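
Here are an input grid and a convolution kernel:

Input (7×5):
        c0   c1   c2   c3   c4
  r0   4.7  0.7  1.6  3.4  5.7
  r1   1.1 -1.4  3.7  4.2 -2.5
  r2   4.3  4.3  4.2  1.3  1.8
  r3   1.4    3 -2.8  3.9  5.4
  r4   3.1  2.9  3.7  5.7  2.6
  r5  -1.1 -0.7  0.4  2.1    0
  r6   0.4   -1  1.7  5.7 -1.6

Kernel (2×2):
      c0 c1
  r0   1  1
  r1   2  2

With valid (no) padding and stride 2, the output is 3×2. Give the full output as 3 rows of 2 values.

4.8 20.8
17.4 7.7
2.4 14.4

Output[0,0]: The receptive field on the input at this output position is [4.7 0.7 / 1.1 -1.4]. Elementwise product with the kernel and sum: 4.7·1 + 0.7·1 + 1.1·2 + -1.4·2.
Output[0,1]: The receptive field on the input at this output position is [1.6 3.4 / 3.7 4.2]. Elementwise product with the kernel and sum: 1.6·1 + 3.4·1 + 3.7·2 + 4.2·2.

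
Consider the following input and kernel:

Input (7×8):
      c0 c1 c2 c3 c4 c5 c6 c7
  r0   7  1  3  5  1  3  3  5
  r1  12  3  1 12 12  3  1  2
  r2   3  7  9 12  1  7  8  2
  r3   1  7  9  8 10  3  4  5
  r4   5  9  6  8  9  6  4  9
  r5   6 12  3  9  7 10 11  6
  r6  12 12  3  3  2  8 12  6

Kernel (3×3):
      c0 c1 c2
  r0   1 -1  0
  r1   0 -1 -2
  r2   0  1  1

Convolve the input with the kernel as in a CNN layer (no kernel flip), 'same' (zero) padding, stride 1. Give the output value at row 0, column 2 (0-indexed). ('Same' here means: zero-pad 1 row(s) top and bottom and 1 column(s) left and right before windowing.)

The receptive field on the zero-padded input at this output position is [0 0 0 / 1 3 5 / 3 1 12]. Elementwise product with the kernel and sum: 0·1 + 0·-1 + 3·-1 + 5·-2 + 1·1 + 12·1.

0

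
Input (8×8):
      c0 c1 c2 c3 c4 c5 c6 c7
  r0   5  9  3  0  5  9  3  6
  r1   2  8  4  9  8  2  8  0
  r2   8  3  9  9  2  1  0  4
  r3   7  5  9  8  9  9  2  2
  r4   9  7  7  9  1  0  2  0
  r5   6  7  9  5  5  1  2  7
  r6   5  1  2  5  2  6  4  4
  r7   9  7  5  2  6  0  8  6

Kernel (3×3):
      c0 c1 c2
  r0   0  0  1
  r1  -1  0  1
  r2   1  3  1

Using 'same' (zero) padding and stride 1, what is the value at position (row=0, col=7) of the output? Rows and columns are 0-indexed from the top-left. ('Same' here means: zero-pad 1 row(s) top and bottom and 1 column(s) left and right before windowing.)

The receptive field on the zero-padded input at this output position is [0 0 0 / 3 6 0 / 8 0 0]. Elementwise product with the kernel and sum: 0·1 + 3·-1 + 0·1 + 8·1 + 0·3 + 0·1.

5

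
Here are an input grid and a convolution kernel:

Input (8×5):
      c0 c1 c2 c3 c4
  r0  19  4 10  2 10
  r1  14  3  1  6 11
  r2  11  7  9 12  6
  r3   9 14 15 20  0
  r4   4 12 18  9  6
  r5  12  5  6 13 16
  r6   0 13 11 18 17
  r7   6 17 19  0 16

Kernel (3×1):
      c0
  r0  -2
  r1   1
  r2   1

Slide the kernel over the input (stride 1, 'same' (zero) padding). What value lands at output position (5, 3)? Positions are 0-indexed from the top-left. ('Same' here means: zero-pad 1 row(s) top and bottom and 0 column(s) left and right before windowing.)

The receptive field on the zero-padded input at this output position is [9 / 13 / 18]. Elementwise product with the kernel and sum: 9·-2 + 13·1 + 18·1.

13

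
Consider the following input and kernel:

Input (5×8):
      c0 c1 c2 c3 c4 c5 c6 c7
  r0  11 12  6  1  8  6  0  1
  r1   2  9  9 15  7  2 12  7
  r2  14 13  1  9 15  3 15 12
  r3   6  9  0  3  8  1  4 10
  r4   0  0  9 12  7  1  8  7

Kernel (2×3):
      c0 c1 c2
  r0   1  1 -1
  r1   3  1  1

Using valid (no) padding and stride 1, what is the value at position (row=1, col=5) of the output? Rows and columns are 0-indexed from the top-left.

43

The receptive field on the input at this output position is [2 12 7 / 3 15 12]. Elementwise product with the kernel and sum: 2·1 + 12·1 + 7·-1 + 3·3 + 15·1 + 12·1.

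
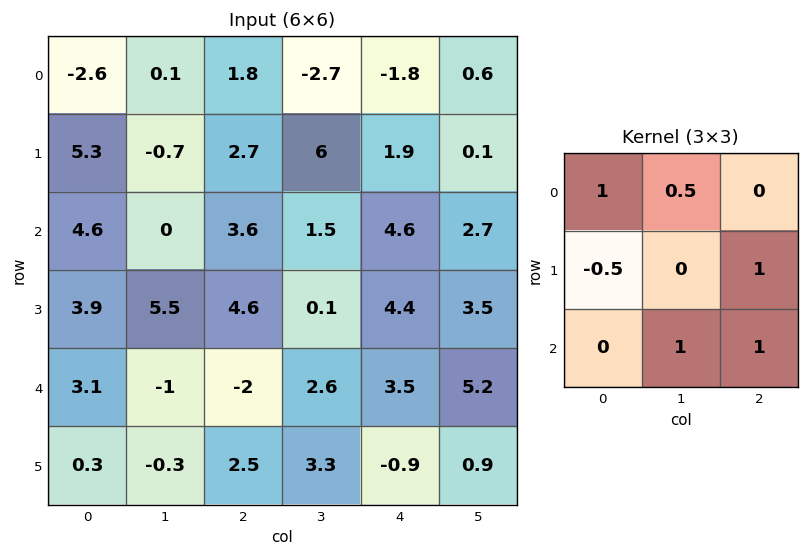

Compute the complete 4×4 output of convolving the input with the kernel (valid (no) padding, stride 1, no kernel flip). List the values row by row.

1.1 12.45 7.1 0.8
16.35 6.85 13 16.8
4.25 -0.25 12.55 15.95
5.3 16.7 11.55 6.2

Output[0,0]: The receptive field on the input at this output position is [-2.6 0.1 1.8 / 5.3 -0.7 2.7 / 4.6 0 3.6]. Elementwise product with the kernel and sum: -2.6·1 + 0.1·0.5 + 5.3·-0.5 + 2.7·1 + 0·1 + 3.6·1.
Output[0,1]: The receptive field on the input at this output position is [0.1 1.8 -2.7 / -0.7 2.7 6 / 0 3.6 1.5]. Elementwise product with the kernel and sum: 0.1·1 + 1.8·0.5 + -0.7·-0.5 + 6·1 + 3.6·1 + 1.5·1.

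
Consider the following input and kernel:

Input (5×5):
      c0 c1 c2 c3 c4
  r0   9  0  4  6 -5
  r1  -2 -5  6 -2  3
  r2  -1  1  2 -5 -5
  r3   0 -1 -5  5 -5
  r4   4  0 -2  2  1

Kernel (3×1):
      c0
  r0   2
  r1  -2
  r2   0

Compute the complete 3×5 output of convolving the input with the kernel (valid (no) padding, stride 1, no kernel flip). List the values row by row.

Output[0,0]: The receptive field on the input at this output position is [9 / -2 / -1]. Elementwise product with the kernel and sum: 9·2 + -2·-2.
Output[0,1]: The receptive field on the input at this output position is [0 / -5 / 1]. Elementwise product with the kernel and sum: 0·2 + -5·-2.

22 10 -4 16 -16
-2 -12 8 6 16
-2 4 14 -20 0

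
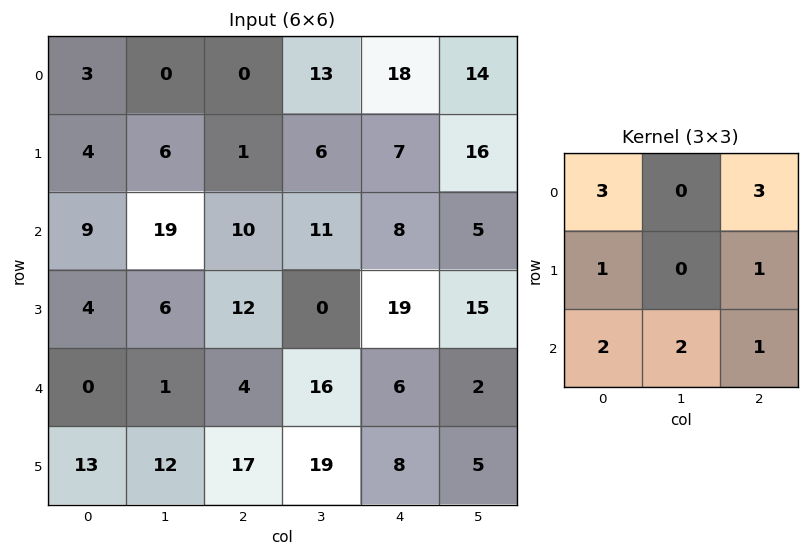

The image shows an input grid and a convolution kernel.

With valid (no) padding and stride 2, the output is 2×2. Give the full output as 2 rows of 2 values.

Output[0,0]: The receptive field on the input at this output position is [3 0 0 / 4 6 1 / 9 19 10]. Elementwise product with the kernel and sum: 3·3 + 0·3 + 4·1 + 1·1 + 9·2 + 19·2 + 10·1.
Output[0,1]: The receptive field on the input at this output position is [0 13 18 / 1 6 7 / 10 11 8]. Elementwise product with the kernel and sum: 0·3 + 18·3 + 1·1 + 7·1 + 10·2 + 11·2 + 8·1.

80 112
79 131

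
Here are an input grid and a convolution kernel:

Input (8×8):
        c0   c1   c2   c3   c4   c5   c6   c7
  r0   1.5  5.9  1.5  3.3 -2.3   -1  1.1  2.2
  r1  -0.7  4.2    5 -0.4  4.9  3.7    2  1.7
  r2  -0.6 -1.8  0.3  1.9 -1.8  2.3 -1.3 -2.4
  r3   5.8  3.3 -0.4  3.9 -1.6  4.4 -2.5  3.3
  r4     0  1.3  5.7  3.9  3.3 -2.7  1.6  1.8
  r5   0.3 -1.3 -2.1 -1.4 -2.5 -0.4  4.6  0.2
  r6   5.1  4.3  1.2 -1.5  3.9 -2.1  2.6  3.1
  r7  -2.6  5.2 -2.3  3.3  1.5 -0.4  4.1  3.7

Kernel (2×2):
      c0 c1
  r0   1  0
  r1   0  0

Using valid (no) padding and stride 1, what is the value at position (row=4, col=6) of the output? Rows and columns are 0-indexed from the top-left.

1.6

The receptive field on the input at this output position is [1.6 1.8 / 4.6 0.2]. Elementwise product with the kernel and sum: 1.6·1.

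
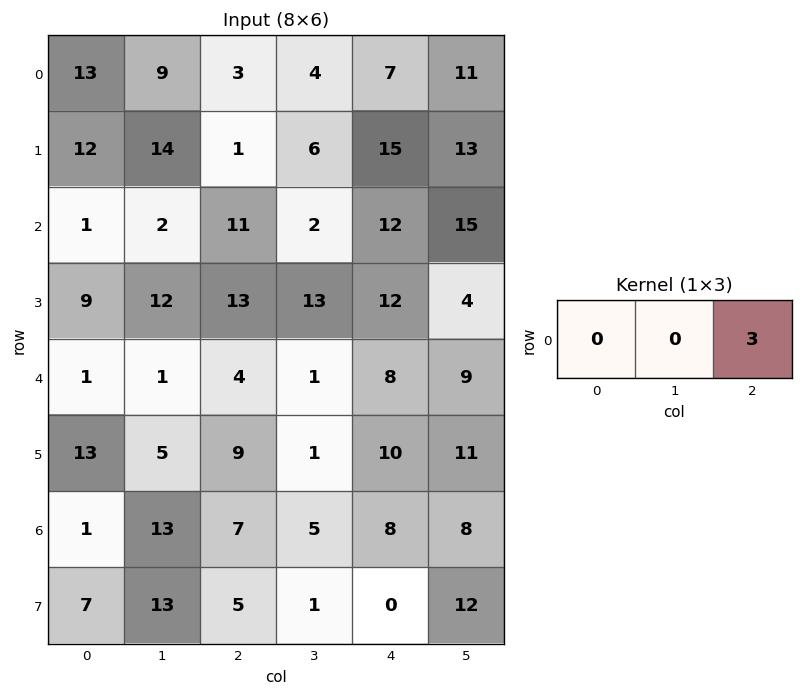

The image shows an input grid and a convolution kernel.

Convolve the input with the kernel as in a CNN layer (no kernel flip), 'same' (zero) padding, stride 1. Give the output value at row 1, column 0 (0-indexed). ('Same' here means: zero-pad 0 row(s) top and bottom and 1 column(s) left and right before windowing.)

The receptive field on the zero-padded input at this output position is [0 12 14]. Elementwise product with the kernel and sum: 14·3.

42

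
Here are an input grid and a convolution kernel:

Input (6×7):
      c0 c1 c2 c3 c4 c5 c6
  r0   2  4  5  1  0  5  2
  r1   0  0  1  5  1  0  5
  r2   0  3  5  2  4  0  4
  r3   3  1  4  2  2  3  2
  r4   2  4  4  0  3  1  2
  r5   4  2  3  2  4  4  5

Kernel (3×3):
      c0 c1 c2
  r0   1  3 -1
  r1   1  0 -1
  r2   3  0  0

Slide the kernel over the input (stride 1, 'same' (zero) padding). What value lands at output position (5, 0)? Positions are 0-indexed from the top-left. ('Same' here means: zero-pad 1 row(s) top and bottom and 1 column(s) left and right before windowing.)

The receptive field on the zero-padded input at this output position is [0 2 4 / 0 4 2 / 0 0 0]. Elementwise product with the kernel and sum: 0·1 + 2·3 + 4·-1 + 0·1 + 2·-1 + 0·3.

0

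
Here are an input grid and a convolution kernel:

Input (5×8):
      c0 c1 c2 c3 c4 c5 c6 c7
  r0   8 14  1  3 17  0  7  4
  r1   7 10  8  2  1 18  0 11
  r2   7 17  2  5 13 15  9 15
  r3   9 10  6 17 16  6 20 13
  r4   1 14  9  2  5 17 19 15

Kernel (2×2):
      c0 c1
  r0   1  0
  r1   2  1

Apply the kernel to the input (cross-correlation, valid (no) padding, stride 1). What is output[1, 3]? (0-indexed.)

The receptive field on the input at this output position is [2 1 / 5 13]. Elementwise product with the kernel and sum: 2·1 + 5·2 + 13·1.

25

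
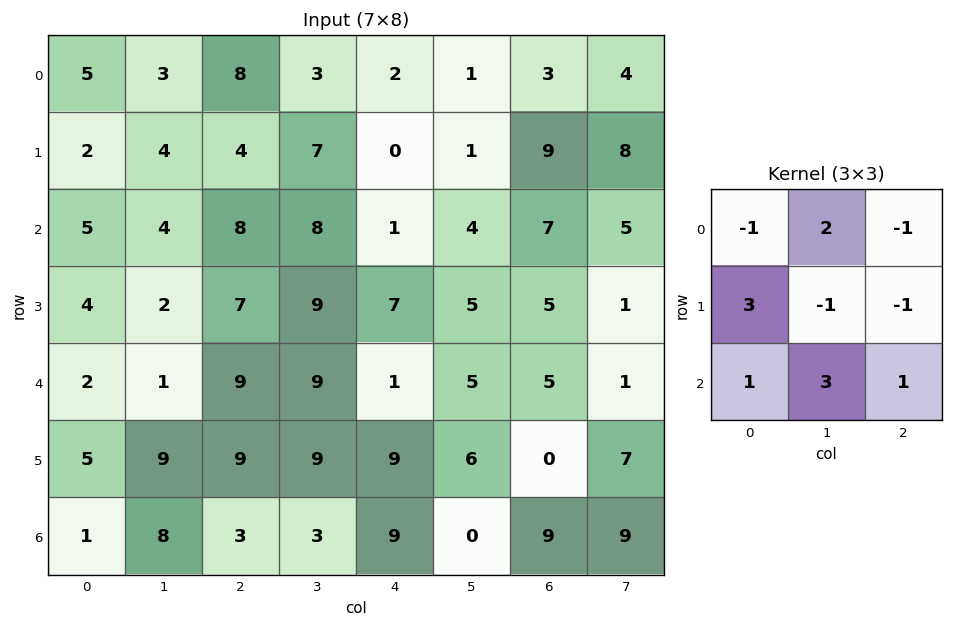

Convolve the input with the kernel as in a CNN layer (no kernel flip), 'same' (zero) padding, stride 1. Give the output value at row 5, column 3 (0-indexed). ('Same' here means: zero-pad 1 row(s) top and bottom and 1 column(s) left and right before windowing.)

The receptive field on the zero-padded input at this output position is [9 9 1 / 9 9 9 / 3 3 9]. Elementwise product with the kernel and sum: 9·-1 + 9·2 + 1·-1 + 9·3 + 9·-1 + 9·-1 + 3·1 + 3·3 + 9·1.

38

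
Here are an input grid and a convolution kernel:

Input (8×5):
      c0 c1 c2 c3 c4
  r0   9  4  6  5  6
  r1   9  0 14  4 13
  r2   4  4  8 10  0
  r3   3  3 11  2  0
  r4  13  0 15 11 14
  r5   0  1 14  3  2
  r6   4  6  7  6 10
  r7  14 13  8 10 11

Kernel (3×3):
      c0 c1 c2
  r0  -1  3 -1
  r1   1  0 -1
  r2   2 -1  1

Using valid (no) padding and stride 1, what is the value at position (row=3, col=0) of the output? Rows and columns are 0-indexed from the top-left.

6

The receptive field on the input at this output position is [3 3 11 / 13 0 15 / 0 1 14]. Elementwise product with the kernel and sum: 3·-1 + 3·3 + 11·-1 + 13·1 + 15·-1 + 0·2 + 1·-1 + 14·1.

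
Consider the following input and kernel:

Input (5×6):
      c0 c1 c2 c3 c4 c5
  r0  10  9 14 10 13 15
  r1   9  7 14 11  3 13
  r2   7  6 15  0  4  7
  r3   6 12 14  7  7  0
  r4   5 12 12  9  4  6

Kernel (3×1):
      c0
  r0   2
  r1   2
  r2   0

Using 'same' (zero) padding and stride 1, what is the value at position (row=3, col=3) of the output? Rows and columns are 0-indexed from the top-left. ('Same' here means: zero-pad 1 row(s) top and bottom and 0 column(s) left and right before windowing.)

The receptive field on the zero-padded input at this output position is [0 / 7 / 9]. Elementwise product with the kernel and sum: 0·2 + 7·2.

14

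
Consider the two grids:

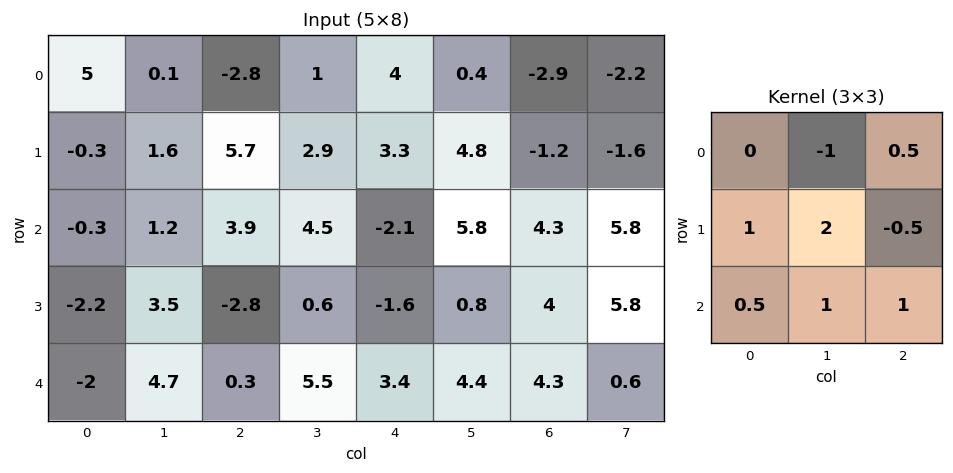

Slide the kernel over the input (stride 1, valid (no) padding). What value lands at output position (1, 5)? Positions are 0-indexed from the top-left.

22.1

The receptive field on the input at this output position is [4.8 -1.2 -1.6 / 5.8 4.3 5.8 / 0.8 4 5.8]. Elementwise product with the kernel and sum: -1.2·-1 + -1.6·0.5 + 5.8·1 + 4.3·2 + 5.8·-0.5 + 0.8·0.5 + 4·1 + 5.8·1.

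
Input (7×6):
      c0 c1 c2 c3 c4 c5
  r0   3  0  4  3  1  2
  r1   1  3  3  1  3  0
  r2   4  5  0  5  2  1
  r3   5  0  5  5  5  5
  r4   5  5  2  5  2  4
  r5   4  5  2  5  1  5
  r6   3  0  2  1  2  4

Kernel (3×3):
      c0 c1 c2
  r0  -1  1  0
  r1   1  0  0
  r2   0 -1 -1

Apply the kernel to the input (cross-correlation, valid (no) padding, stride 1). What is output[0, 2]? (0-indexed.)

The receptive field on the input at this output position is [4 3 1 / 3 1 3 / 0 5 2]. Elementwise product with the kernel and sum: 4·-1 + 3·1 + 3·1 + 5·-1 + 2·-1.

-5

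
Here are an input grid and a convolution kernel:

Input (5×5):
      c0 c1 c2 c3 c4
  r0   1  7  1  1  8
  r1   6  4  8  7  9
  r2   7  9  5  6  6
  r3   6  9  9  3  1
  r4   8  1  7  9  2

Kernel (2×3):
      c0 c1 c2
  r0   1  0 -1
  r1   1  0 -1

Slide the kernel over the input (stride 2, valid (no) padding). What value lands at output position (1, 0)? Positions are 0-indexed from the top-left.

-1

The receptive field on the input at this output position is [7 9 5 / 6 9 9]. Elementwise product with the kernel and sum: 7·1 + 5·-1 + 6·1 + 9·-1.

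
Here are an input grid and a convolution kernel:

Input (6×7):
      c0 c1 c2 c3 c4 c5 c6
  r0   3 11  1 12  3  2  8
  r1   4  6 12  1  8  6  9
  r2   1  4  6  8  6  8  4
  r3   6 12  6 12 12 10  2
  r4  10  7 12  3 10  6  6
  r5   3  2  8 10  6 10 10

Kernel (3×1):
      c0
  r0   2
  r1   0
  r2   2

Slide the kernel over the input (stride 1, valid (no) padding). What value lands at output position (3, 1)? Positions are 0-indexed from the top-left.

28

The receptive field on the input at this output position is [12 / 7 / 2]. Elementwise product with the kernel and sum: 12·2 + 2·2.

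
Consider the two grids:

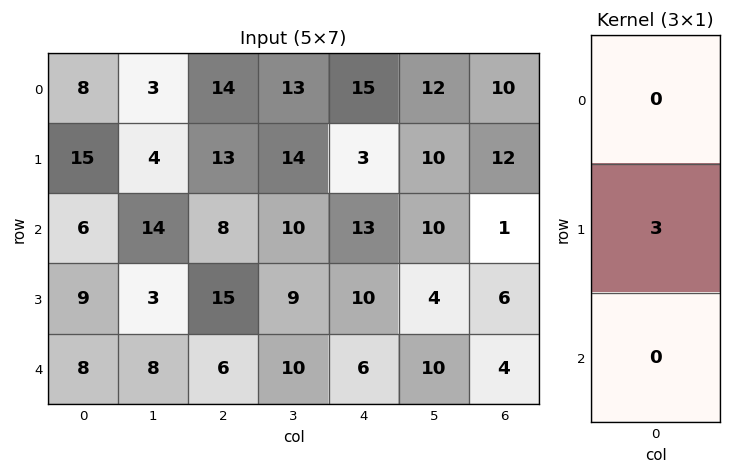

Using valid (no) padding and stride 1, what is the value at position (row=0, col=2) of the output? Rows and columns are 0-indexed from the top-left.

The receptive field on the input at this output position is [14 / 13 / 8]. Elementwise product with the kernel and sum: 13·3.

39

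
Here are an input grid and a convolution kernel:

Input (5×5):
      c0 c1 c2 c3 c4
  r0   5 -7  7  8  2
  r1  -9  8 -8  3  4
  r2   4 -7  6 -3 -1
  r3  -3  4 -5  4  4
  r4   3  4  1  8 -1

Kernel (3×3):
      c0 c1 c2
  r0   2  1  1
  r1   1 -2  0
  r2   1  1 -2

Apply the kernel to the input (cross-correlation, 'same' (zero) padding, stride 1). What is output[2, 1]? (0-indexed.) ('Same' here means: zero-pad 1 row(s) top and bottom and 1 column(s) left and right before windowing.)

11

The receptive field on the zero-padded input at this output position is [-9 8 -8 / 4 -7 6 / -3 4 -5]. Elementwise product with the kernel and sum: -9·2 + 8·1 + -8·1 + 4·1 + -7·-2 + -3·1 + 4·1 + -5·-2.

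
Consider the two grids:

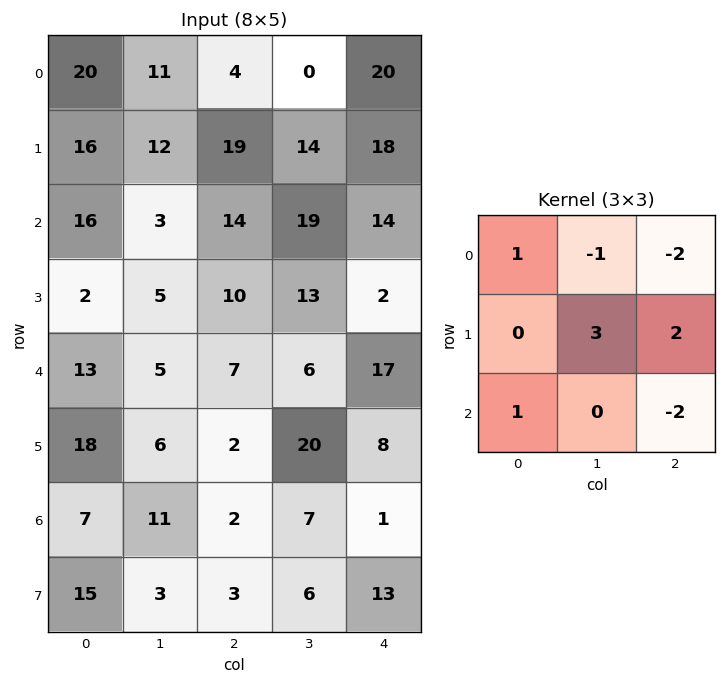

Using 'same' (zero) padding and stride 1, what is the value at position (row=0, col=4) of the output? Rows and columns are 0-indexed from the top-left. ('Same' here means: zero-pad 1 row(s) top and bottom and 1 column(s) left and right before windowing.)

74

The receptive field on the zero-padded input at this output position is [0 0 0 / 0 20 0 / 14 18 0]. Elementwise product with the kernel and sum: 0·1 + 0·-1 + 0·-2 + 20·3 + 0·2 + 14·1 + 0·-2.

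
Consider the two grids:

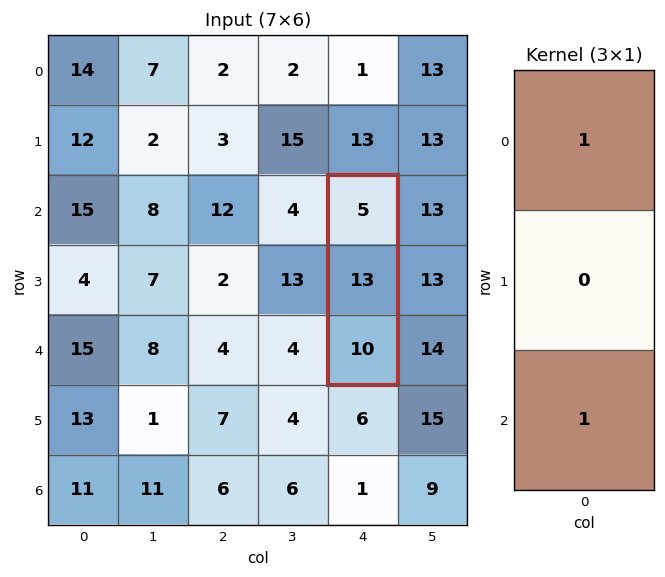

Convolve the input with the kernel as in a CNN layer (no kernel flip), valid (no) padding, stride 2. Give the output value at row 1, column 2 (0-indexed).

15

The receptive field on the input at this output position is [5 / 13 / 10]. Elementwise product with the kernel and sum: 5·1 + 10·1.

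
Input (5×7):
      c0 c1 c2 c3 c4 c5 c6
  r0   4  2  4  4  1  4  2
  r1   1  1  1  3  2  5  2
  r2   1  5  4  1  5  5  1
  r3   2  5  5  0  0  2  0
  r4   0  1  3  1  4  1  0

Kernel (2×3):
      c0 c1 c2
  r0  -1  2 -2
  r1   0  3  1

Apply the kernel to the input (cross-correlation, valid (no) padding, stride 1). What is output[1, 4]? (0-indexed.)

20

The receptive field on the input at this output position is [2 5 2 / 5 5 1]. Elementwise product with the kernel and sum: 2·-1 + 5·2 + 2·-2 + 5·3 + 1·1.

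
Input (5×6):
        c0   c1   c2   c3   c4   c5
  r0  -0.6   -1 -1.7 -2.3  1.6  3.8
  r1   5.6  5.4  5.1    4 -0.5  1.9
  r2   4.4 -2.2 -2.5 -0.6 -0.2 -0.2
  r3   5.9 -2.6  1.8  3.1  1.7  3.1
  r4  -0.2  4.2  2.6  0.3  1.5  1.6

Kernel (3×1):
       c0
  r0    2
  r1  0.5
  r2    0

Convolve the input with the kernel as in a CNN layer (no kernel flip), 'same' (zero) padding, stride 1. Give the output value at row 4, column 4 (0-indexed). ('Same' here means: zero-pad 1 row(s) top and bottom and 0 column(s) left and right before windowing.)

The receptive field on the zero-padded input at this output position is [1.7 / 1.5 / 0]. Elementwise product with the kernel and sum: 1.7·2 + 1.5·0.5.

4.15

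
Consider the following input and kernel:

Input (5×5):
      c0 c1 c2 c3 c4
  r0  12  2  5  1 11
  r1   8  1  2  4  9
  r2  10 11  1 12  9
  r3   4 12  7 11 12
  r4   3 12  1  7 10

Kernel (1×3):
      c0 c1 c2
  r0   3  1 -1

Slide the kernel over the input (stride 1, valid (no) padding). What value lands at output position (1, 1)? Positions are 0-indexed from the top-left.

The receptive field on the input at this output position is [1 2 4]. Elementwise product with the kernel and sum: 1·3 + 2·1 + 4·-1.

1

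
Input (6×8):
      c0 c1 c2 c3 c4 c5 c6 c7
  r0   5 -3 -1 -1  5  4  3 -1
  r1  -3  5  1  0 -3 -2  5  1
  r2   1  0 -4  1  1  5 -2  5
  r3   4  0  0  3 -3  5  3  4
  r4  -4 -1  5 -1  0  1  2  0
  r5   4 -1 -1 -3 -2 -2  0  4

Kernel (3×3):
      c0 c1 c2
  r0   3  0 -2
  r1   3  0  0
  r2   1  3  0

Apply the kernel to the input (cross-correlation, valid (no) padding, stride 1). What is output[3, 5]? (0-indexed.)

The receptive field on the input at this output position is [5 3 4 / 1 2 0 / -2 0 4]. Elementwise product with the kernel and sum: 5·3 + 4·-2 + 1·3 + -2·1 + 0·3.

8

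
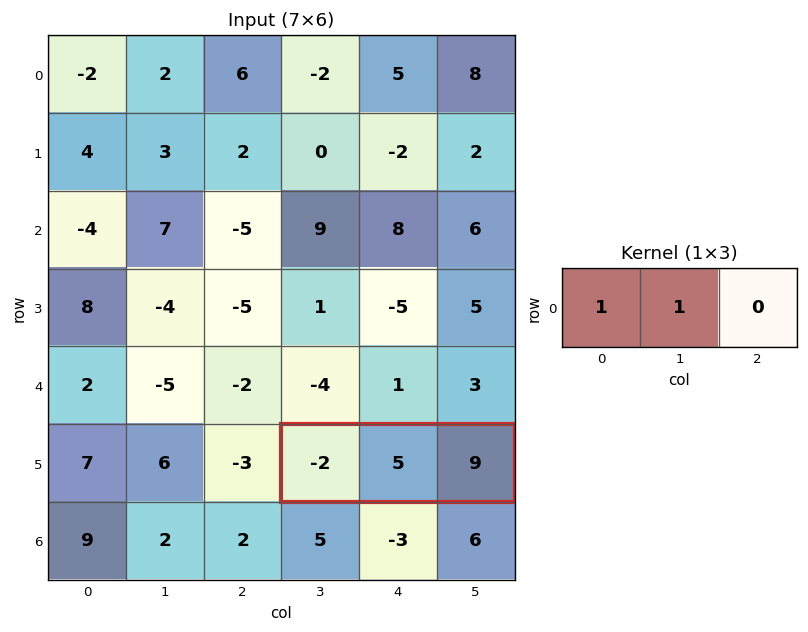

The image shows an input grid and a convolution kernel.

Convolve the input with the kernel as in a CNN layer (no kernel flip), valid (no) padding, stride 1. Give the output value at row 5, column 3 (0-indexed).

3

The receptive field on the input at this output position is [-2 5 9]. Elementwise product with the kernel and sum: -2·1 + 5·1.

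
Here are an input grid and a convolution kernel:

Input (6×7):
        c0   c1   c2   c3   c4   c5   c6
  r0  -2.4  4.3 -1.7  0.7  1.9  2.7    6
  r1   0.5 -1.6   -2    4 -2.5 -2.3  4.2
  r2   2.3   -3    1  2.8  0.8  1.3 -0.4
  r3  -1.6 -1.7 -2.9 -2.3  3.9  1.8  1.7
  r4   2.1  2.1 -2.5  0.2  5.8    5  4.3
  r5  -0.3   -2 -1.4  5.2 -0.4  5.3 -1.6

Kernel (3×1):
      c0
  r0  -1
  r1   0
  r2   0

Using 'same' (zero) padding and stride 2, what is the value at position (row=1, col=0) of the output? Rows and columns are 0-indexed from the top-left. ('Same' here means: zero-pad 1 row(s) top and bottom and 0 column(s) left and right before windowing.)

The receptive field on the zero-padded input at this output position is [0.5 / 2.3 / -1.6]. Elementwise product with the kernel and sum: 0.5·-1.

-0.5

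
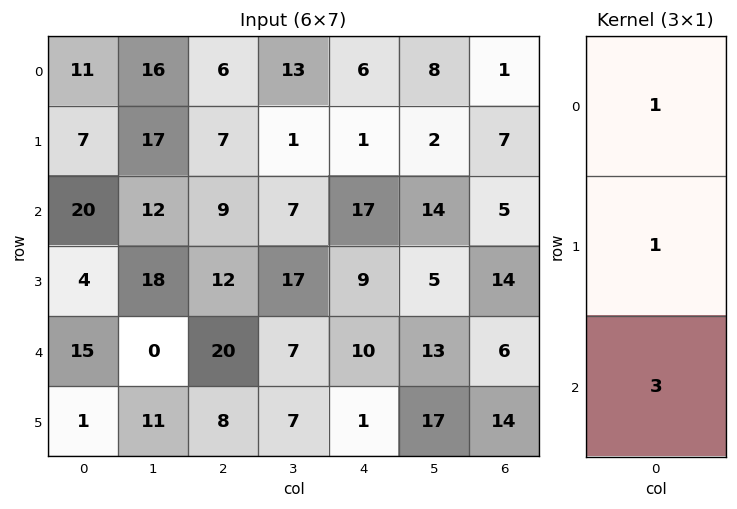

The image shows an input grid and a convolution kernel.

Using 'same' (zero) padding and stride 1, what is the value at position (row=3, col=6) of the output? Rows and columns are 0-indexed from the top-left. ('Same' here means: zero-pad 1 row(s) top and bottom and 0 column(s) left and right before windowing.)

37

The receptive field on the zero-padded input at this output position is [5 / 14 / 6]. Elementwise product with the kernel and sum: 5·1 + 14·1 + 6·3.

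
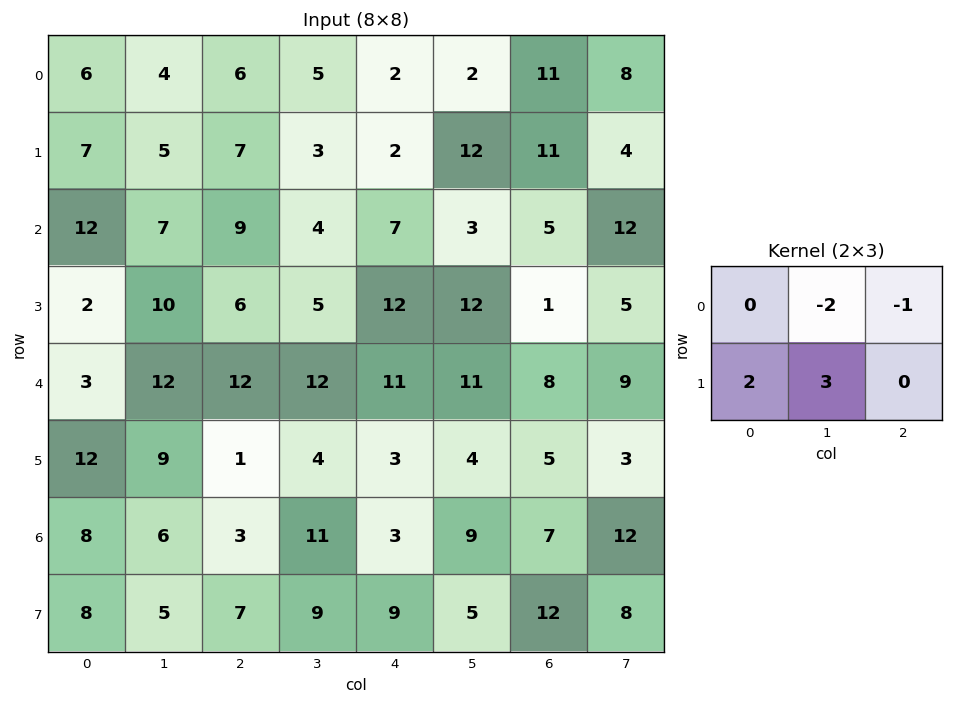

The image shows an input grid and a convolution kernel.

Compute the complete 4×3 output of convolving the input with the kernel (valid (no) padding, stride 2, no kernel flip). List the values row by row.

Output[0,0]: The receptive field on the input at this output position is [6 4 6 / 7 5 7]. Elementwise product with the kernel and sum: 4·-2 + 6·-1 + 7·2 + 5·3.

15 11 25
11 12 49
15 -21 -12
16 16 8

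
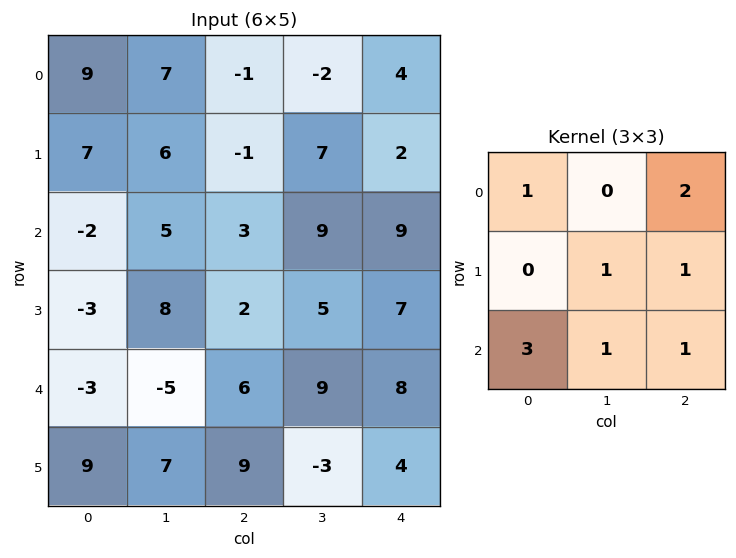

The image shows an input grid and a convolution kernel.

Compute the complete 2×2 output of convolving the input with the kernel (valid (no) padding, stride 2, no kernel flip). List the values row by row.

14 43
6 68

Output[0,0]: The receptive field on the input at this output position is [9 7 -1 / 7 6 -1 / -2 5 3]. Elementwise product with the kernel and sum: 9·1 + -1·2 + 6·1 + -1·1 + -2·3 + 5·1 + 3·1.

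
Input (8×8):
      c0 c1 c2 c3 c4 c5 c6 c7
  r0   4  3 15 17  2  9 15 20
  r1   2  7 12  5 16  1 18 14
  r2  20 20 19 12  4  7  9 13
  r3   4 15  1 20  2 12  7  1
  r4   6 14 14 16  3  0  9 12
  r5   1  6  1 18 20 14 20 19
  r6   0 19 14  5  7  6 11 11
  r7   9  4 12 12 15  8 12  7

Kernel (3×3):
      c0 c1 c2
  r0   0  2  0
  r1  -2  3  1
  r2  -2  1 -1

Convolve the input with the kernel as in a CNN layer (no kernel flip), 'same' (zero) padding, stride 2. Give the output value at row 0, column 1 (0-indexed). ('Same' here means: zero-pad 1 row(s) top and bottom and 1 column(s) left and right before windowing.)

The receptive field on the zero-padded input at this output position is [0 0 0 / 3 15 17 / 7 12 5]. Elementwise product with the kernel and sum: 0·2 + 3·-2 + 15·3 + 17·1 + 7·-2 + 12·1 + 5·-1.

49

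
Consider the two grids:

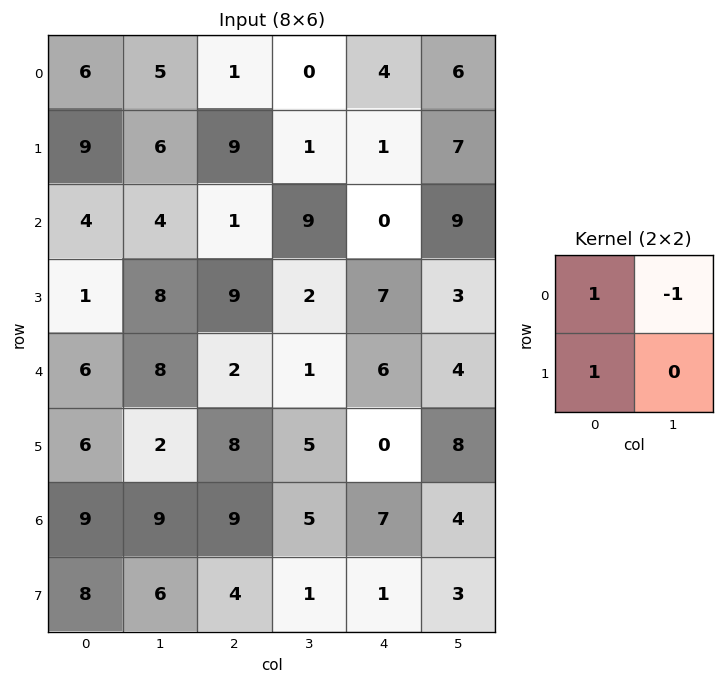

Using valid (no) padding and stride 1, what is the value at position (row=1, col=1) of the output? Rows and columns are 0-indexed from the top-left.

The receptive field on the input at this output position is [6 9 / 4 1]. Elementwise product with the kernel and sum: 6·1 + 9·-1 + 4·1.

1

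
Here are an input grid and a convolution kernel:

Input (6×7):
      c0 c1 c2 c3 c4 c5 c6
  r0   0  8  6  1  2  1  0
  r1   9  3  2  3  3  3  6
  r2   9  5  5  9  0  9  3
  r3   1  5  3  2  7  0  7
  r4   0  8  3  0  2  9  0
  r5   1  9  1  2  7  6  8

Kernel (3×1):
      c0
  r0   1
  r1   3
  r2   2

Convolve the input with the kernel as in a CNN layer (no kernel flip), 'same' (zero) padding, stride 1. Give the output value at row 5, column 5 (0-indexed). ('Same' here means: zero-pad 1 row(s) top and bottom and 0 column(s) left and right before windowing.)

27

The receptive field on the zero-padded input at this output position is [9 / 6 / 0]. Elementwise product with the kernel and sum: 9·1 + 6·3 + 0·2.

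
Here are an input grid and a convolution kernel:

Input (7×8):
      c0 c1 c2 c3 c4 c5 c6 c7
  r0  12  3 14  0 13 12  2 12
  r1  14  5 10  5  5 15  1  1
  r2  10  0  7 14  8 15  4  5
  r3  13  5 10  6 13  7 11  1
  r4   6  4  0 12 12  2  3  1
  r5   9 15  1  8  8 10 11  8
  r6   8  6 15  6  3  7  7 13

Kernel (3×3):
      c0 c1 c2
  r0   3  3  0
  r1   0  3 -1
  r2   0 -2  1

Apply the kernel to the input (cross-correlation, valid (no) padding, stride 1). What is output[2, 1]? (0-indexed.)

The receptive field on the input at this output position is [0 7 14 / 5 10 6 / 4 0 12]. Elementwise product with the kernel and sum: 0·3 + 7·3 + 10·3 + 6·-1 + 0·-2 + 12·1.

57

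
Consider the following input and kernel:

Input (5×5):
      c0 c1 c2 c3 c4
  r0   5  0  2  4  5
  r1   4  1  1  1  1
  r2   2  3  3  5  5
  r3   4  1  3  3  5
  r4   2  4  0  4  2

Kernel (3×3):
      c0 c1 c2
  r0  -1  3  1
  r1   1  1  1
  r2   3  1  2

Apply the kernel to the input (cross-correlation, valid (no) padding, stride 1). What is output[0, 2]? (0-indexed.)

42

The receptive field on the input at this output position is [2 4 5 / 1 1 1 / 3 5 5]. Elementwise product with the kernel and sum: 2·-1 + 4·3 + 5·1 + 1·1 + 1·1 + 1·1 + 3·3 + 5·1 + 5·2.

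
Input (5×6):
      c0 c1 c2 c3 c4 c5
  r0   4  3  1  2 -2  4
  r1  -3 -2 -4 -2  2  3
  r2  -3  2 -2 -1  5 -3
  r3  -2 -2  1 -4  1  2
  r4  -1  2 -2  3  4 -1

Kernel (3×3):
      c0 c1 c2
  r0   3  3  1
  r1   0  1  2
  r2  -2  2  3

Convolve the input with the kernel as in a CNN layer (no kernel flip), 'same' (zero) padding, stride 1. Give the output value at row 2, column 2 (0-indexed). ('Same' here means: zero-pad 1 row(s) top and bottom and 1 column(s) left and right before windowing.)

The receptive field on the zero-padded input at this output position is [-2 -4 -2 / 2 -2 -1 / -2 1 -4]. Elementwise product with the kernel and sum: -2·3 + -4·3 + -2·1 + -2·1 + -1·2 + -2·-2 + 1·2 + -4·3.

-30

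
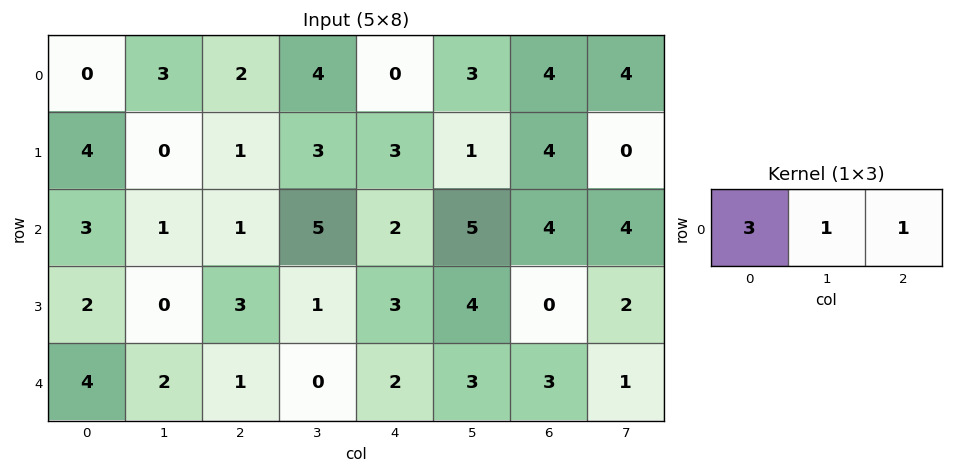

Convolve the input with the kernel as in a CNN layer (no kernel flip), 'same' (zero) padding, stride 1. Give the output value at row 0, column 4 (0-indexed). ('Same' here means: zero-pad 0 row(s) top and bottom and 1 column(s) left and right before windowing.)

The receptive field on the zero-padded input at this output position is [4 0 3]. Elementwise product with the kernel and sum: 4·3 + 0·1 + 3·1.

15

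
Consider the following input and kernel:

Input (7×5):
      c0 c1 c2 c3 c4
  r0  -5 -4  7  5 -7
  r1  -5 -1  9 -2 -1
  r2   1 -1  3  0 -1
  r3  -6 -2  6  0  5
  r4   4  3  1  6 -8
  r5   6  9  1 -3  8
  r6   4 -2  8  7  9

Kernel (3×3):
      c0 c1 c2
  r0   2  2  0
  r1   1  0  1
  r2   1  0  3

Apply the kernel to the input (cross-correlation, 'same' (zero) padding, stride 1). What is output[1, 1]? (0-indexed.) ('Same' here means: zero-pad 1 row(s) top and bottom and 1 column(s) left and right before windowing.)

The receptive field on the zero-padded input at this output position is [-5 -4 7 / -5 -1 9 / 1 -1 3]. Elementwise product with the kernel and sum: -5·2 + -4·2 + -5·1 + 9·1 + 1·1 + 3·3.

-4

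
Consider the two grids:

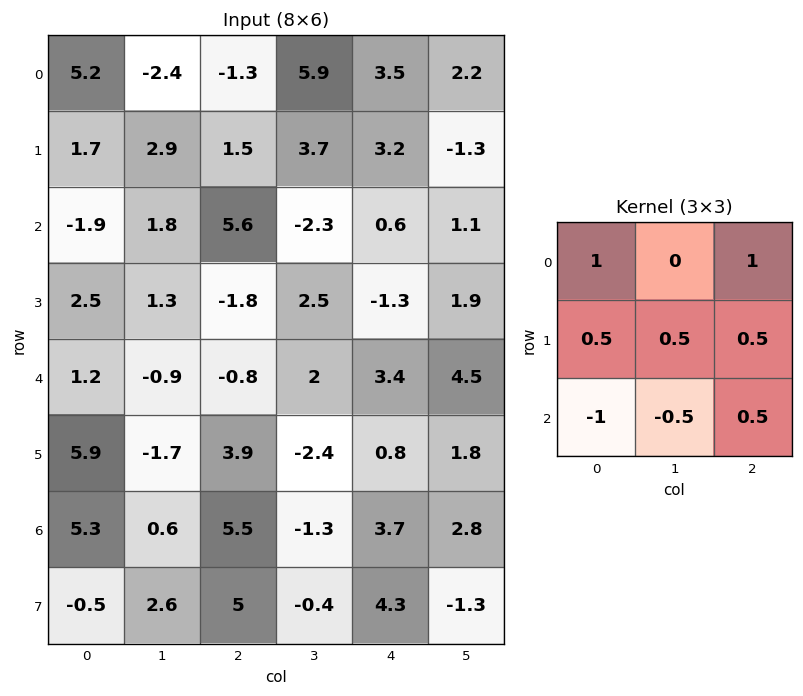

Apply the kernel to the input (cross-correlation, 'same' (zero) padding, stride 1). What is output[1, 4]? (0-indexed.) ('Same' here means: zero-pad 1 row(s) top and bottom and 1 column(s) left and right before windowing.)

The receptive field on the zero-padded input at this output position is [5.9 3.5 2.2 / 3.7 3.2 -1.3 / -2.3 0.6 1.1]. Elementwise product with the kernel and sum: 5.9·1 + 2.2·1 + 3.7·0.5 + 3.2·0.5 + -1.3·0.5 + -2.3·-1 + 0.6·-0.5 + 1.1·0.5.

13.45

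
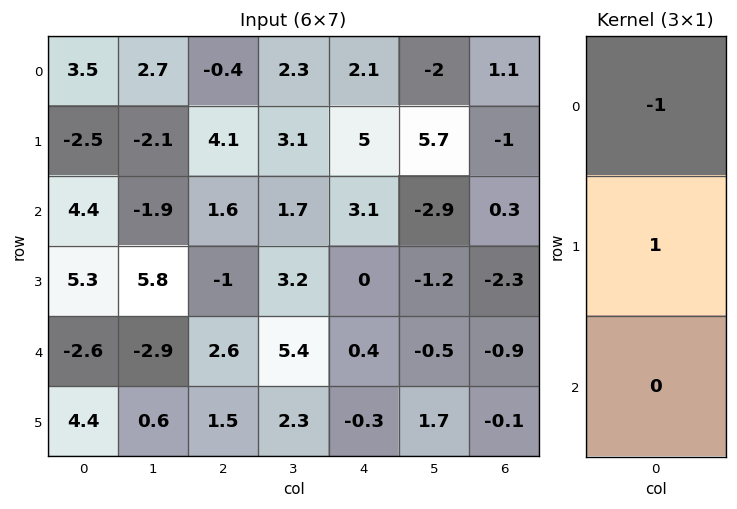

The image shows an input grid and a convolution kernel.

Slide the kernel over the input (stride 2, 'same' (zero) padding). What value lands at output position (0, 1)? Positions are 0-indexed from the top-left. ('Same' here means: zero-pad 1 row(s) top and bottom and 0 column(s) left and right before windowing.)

-0.4

The receptive field on the zero-padded input at this output position is [0 / -0.4 / 4.1]. Elementwise product with the kernel and sum: 0·-1 + -0.4·1.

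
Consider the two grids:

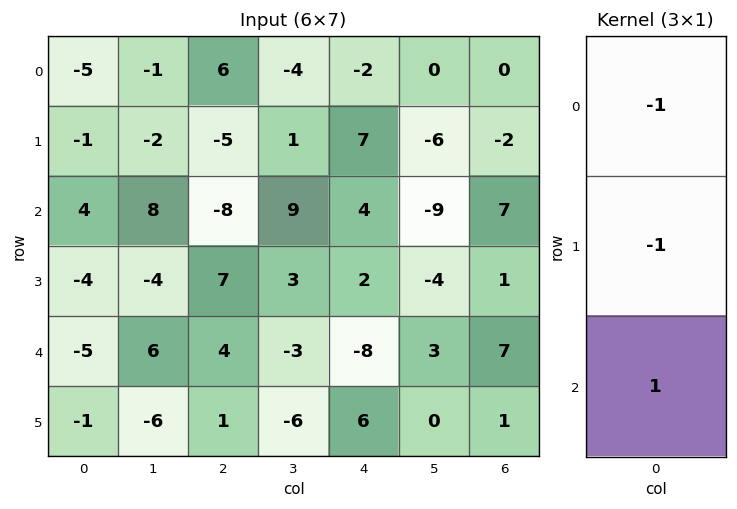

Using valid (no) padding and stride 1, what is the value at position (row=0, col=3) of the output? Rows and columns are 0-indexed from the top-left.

The receptive field on the input at this output position is [-4 / 1 / 9]. Elementwise product with the kernel and sum: -4·-1 + 1·-1 + 9·1.

12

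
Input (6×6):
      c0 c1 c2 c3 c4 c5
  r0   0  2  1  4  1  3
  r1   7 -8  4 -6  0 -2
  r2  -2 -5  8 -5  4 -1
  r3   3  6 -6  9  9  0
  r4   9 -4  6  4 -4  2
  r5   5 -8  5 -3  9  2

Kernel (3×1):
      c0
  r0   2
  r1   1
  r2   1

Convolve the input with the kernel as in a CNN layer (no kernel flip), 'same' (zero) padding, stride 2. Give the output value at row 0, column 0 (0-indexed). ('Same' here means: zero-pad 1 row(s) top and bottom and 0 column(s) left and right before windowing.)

The receptive field on the zero-padded input at this output position is [0 / 0 / 7]. Elementwise product with the kernel and sum: 0·2 + 0·1 + 7·1.

7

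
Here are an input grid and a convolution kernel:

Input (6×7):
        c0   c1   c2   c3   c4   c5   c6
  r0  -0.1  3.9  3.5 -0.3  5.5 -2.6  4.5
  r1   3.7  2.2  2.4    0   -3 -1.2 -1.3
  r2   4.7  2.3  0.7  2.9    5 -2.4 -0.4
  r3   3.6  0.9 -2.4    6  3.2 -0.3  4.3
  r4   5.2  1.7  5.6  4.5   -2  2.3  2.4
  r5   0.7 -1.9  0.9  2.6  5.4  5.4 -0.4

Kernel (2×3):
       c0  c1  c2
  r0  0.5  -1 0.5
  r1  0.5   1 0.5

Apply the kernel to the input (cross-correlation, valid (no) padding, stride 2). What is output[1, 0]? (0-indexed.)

1.9

The receptive field on the input at this output position is [4.7 2.3 0.7 / 3.6 0.9 -2.4]. Elementwise product with the kernel and sum: 4.7·0.5 + 2.3·-1 + 0.7·0.5 + 3.6·0.5 + 0.9·1 + -2.4·0.5.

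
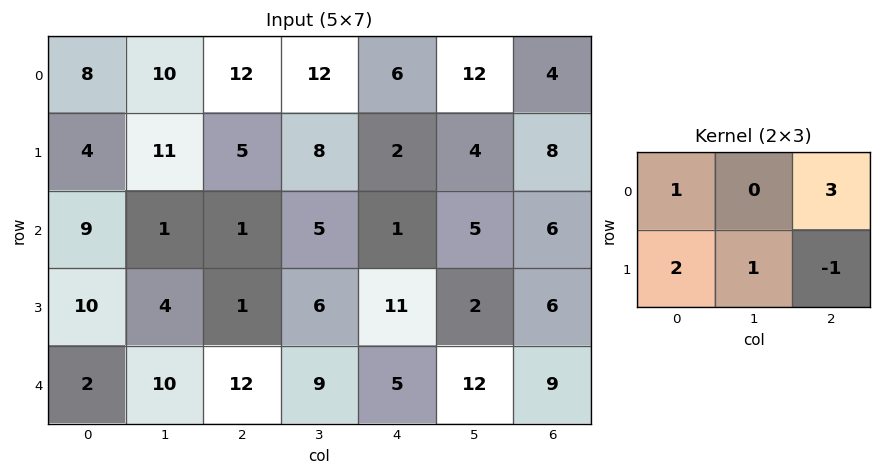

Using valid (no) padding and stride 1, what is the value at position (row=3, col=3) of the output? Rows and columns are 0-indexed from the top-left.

23

The receptive field on the input at this output position is [6 11 2 / 9 5 12]. Elementwise product with the kernel and sum: 6·1 + 2·3 + 9·2 + 5·1 + 12·-1.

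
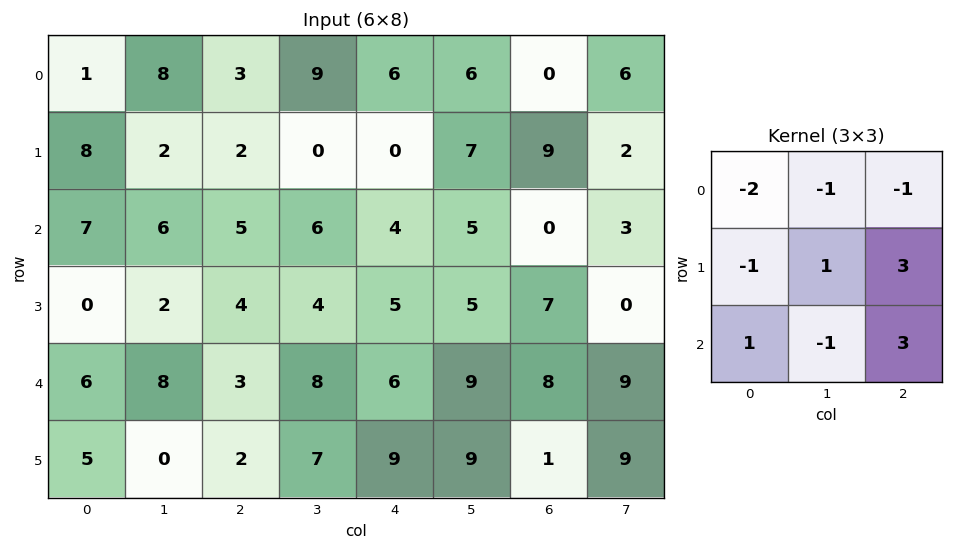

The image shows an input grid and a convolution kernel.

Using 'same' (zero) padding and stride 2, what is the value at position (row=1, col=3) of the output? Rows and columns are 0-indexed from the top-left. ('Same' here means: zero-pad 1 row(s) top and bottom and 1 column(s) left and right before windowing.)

The receptive field on the zero-padded input at this output position is [7 9 2 / 5 0 3 / 5 7 0]. Elementwise product with the kernel and sum: 7·-2 + 9·-1 + 2·-1 + 5·-1 + 0·1 + 3·3 + 5·1 + 7·-1 + 0·3.

-23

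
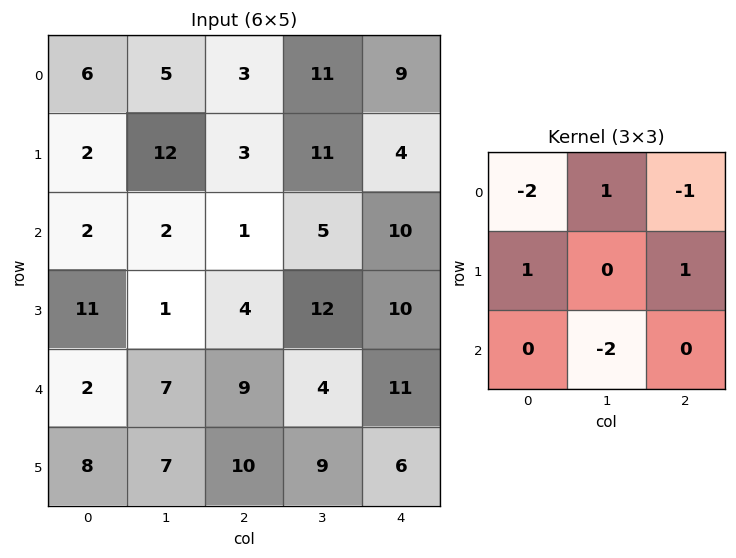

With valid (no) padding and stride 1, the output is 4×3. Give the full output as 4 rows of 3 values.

Output[0,0]: The receptive field on the input at this output position is [6 5 3 / 2 12 3 / 2 2 1]. Elementwise product with the kernel and sum: 6·-2 + 5·1 + 3·-1 + 2·1 + 3·1 + 2·-2.

-9 3 -7
6 -33 -12
-2 -13 -1
-28 -19 -4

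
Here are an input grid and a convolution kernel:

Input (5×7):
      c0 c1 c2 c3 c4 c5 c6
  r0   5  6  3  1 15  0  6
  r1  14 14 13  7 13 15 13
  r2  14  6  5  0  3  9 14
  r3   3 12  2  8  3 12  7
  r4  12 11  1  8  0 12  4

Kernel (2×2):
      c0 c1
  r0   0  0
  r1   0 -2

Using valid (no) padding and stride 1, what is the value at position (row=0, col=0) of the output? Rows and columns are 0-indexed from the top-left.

-28

The receptive field on the input at this output position is [5 6 / 14 14]. Elementwise product with the kernel and sum: 14·-2.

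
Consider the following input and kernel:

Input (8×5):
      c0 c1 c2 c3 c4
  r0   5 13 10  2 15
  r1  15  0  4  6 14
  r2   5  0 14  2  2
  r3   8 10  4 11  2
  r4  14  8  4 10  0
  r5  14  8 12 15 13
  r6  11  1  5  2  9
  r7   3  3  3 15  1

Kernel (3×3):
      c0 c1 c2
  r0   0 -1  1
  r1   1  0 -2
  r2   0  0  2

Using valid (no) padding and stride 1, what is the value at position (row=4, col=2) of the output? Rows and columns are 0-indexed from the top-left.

-6

The receptive field on the input at this output position is [4 10 0 / 12 15 13 / 5 2 9]. Elementwise product with the kernel and sum: 10·-1 + 0·1 + 12·1 + 13·-2 + 9·2.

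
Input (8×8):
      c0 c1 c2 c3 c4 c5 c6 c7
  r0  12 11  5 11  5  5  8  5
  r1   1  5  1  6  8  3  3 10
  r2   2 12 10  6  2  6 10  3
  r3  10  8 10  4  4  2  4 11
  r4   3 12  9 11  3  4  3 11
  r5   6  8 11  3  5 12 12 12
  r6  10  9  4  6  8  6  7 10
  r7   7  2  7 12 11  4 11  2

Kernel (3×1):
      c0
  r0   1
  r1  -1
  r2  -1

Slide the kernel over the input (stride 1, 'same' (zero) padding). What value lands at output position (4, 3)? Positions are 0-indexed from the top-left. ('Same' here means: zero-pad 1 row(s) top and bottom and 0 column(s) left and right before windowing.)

The receptive field on the zero-padded input at this output position is [4 / 11 / 3]. Elementwise product with the kernel and sum: 4·1 + 11·-1 + 3·-1.

-10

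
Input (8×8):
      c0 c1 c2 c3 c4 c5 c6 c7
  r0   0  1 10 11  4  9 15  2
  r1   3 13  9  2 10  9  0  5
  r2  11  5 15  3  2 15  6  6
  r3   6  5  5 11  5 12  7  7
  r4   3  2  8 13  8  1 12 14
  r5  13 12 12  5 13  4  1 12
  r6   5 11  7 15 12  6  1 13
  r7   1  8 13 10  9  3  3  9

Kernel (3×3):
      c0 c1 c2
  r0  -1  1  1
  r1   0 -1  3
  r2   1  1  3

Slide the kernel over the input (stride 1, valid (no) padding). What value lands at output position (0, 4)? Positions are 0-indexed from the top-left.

46

The receptive field on the input at this output position is [4 9 15 / 10 9 0 / 2 15 6]. Elementwise product with the kernel and sum: 4·-1 + 9·1 + 15·1 + 9·-1 + 0·3 + 2·1 + 15·1 + 6·3.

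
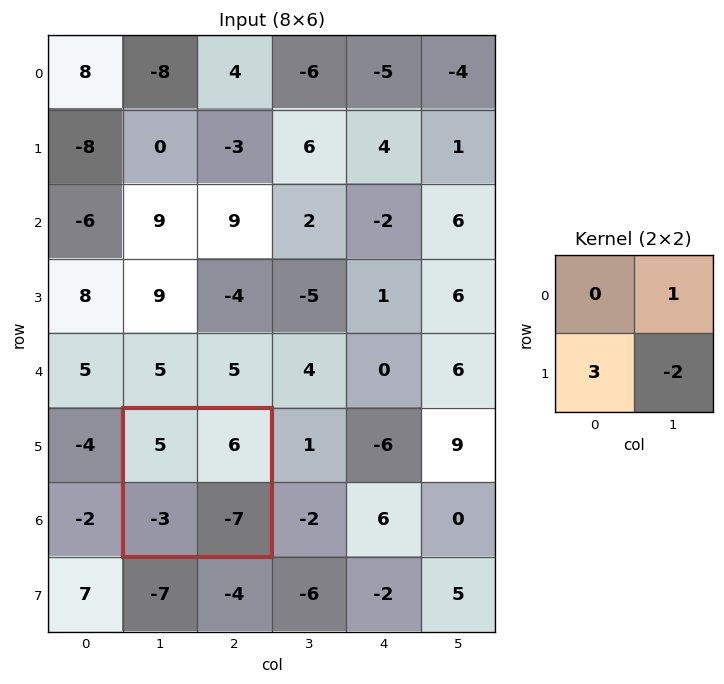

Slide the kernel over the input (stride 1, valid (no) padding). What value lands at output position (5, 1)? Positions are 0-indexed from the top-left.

The receptive field on the input at this output position is [5 6 / -3 -7]. Elementwise product with the kernel and sum: 6·1 + -3·3 + -7·-2.

11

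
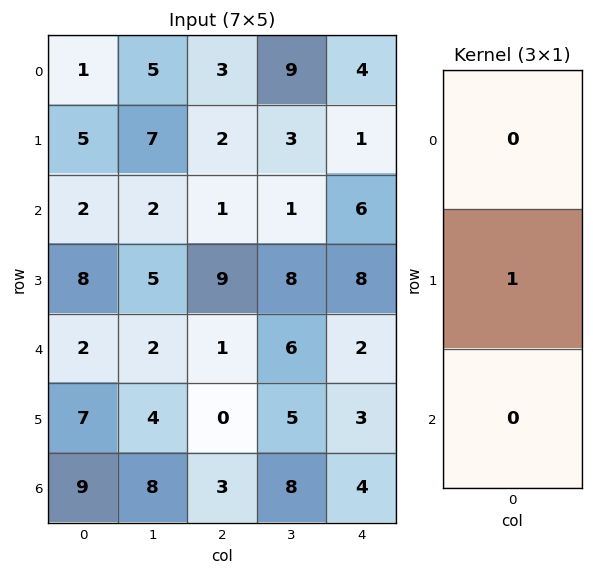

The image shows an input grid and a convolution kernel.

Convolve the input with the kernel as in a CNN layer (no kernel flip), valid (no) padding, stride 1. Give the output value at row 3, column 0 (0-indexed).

2

The receptive field on the input at this output position is [8 / 2 / 7]. Elementwise product with the kernel and sum: 2·1.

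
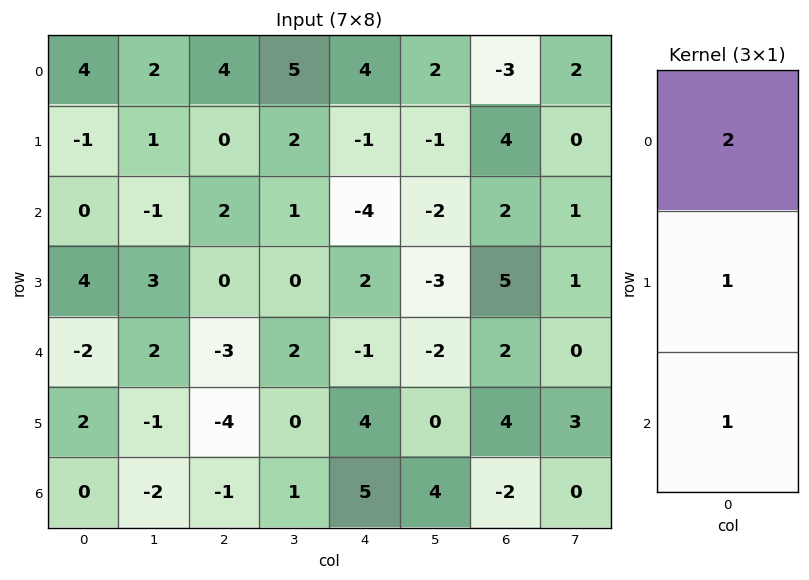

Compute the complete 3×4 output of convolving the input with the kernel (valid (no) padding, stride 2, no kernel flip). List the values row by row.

Output[0,0]: The receptive field on the input at this output position is [4 / -1 / 0]. Elementwise product with the kernel and sum: 4·2 + -1·1 + 0·1.

7 10 3 0
2 1 -7 11
-2 -11 7 6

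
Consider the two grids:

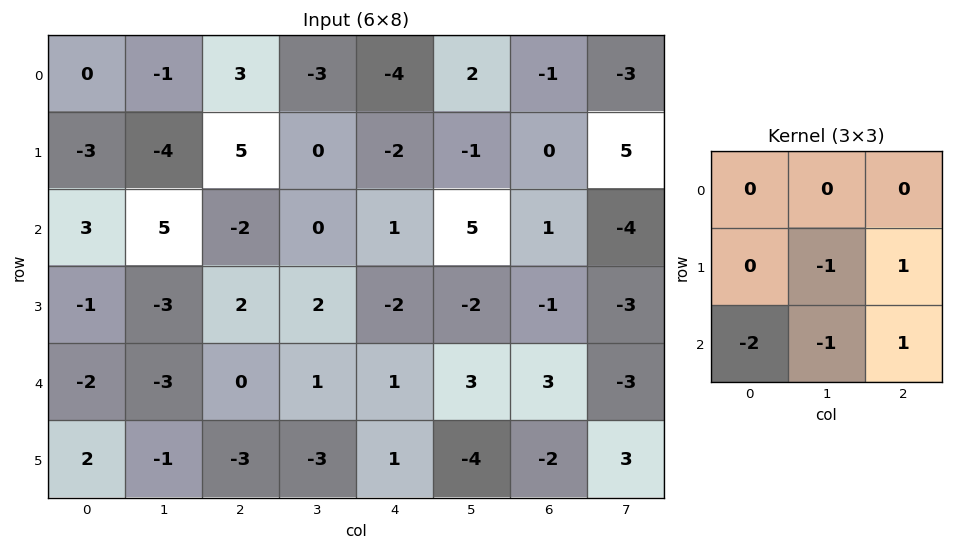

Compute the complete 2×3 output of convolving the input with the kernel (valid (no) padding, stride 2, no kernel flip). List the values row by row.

-4 3 -5
12 -4 -1

Output[0,0]: The receptive field on the input at this output position is [0 -1 3 / -3 -4 5 / 3 5 -2]. Elementwise product with the kernel and sum: -4·-1 + 5·1 + 3·-2 + 5·-1 + -2·1.
Output[0,1]: The receptive field on the input at this output position is [3 -3 -4 / 5 0 -2 / -2 0 1]. Elementwise product with the kernel and sum: 0·-1 + -2·1 + -2·-2 + 0·-1 + 1·1.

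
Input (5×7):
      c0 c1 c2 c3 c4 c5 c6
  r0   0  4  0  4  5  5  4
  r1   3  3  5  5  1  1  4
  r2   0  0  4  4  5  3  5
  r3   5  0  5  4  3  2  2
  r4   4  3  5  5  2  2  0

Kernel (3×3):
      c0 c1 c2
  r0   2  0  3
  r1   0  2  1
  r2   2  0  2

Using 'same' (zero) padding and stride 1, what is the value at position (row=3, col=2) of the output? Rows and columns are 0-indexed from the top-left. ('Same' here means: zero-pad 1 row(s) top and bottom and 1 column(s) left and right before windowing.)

The receptive field on the zero-padded input at this output position is [0 4 4 / 0 5 4 / 3 5 5]. Elementwise product with the kernel and sum: 0·2 + 4·3 + 5·2 + 4·1 + 3·2 + 5·2.

42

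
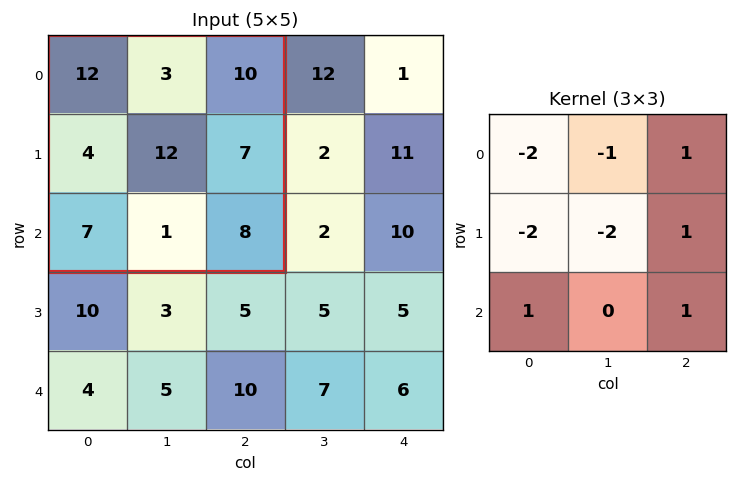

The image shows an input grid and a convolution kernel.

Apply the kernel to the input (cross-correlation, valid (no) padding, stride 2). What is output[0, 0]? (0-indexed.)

-27

The receptive field on the input at this output position is [12 3 10 / 4 12 7 / 7 1 8]. Elementwise product with the kernel and sum: 12·-2 + 3·-1 + 10·1 + 4·-2 + 12·-2 + 7·1 + 7·1 + 8·1.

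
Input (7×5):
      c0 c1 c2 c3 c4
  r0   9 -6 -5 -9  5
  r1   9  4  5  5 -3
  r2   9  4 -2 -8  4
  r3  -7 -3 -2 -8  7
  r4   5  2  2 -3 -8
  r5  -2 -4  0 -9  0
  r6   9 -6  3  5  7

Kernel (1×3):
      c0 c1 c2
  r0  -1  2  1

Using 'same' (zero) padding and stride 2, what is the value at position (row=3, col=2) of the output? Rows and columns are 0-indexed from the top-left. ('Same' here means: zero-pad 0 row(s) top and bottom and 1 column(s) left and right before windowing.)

9

The receptive field on the zero-padded input at this output position is [5 7 0]. Elementwise product with the kernel and sum: 5·-1 + 7·2 + 0·1.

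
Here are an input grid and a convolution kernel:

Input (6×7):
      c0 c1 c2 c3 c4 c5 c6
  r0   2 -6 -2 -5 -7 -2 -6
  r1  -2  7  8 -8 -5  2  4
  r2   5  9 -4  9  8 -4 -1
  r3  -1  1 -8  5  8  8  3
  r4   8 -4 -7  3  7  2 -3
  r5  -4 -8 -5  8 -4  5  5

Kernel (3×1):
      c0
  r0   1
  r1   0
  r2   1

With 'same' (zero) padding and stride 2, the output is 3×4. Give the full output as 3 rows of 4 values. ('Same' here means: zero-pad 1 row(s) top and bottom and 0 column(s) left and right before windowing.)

Output[0,0]: The receptive field on the zero-padded input at this output position is [0 / 2 / -2]. Elementwise product with the kernel and sum: 0·1 + -2·1.
Output[0,1]: The receptive field on the zero-padded input at this output position is [0 / -2 / 8]. Elementwise product with the kernel and sum: 0·1 + 8·1.

-2 8 -5 4
-3 0 3 7
-5 -13 4 8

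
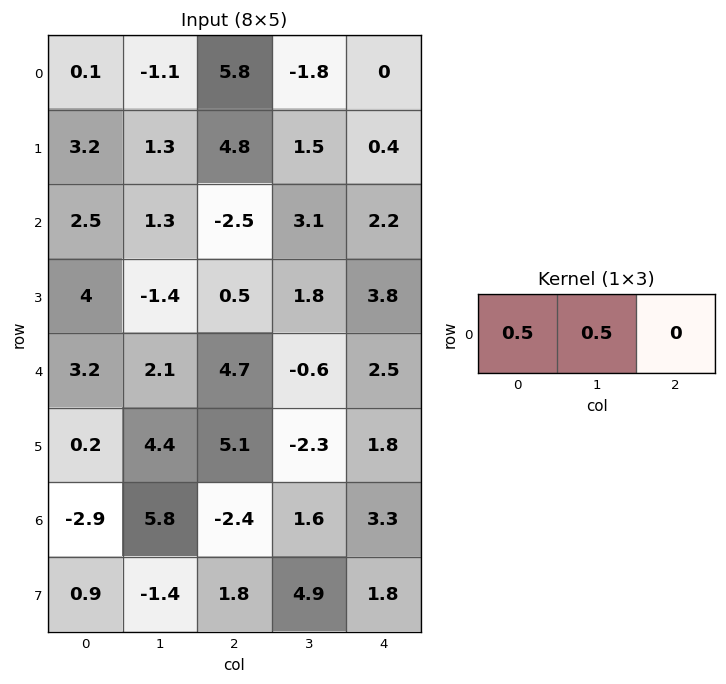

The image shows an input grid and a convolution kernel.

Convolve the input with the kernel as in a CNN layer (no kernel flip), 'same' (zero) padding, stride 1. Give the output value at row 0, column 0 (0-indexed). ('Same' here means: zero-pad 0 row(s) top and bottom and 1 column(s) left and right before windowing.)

The receptive field on the zero-padded input at this output position is [0 0.1 -1.1]. Elementwise product with the kernel and sum: 0·0.5 + 0.1·0.5.

0.05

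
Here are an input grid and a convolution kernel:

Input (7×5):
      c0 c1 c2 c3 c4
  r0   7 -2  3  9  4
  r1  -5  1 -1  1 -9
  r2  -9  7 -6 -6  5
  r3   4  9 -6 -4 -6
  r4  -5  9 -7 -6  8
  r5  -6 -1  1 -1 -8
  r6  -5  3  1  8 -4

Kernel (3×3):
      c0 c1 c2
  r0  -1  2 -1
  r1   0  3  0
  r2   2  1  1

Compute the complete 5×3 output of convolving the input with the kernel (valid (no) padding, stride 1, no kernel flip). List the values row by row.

-28 -2 1
40 -14 -28
48 -26 -35
35 -40 -21
21 1 -10

Output[0,0]: The receptive field on the input at this output position is [7 -2 3 / -5 1 -1 / -9 7 -6]. Elementwise product with the kernel and sum: 7·-1 + -2·2 + 3·-1 + 1·3 + -9·2 + 7·1 + -6·1.
Output[0,1]: The receptive field on the input at this output position is [-2 3 9 / 1 -1 1 / 7 -6 -6]. Elementwise product with the kernel and sum: -2·-1 + 3·2 + 9·-1 + -1·3 + 7·2 + -6·1 + -6·1.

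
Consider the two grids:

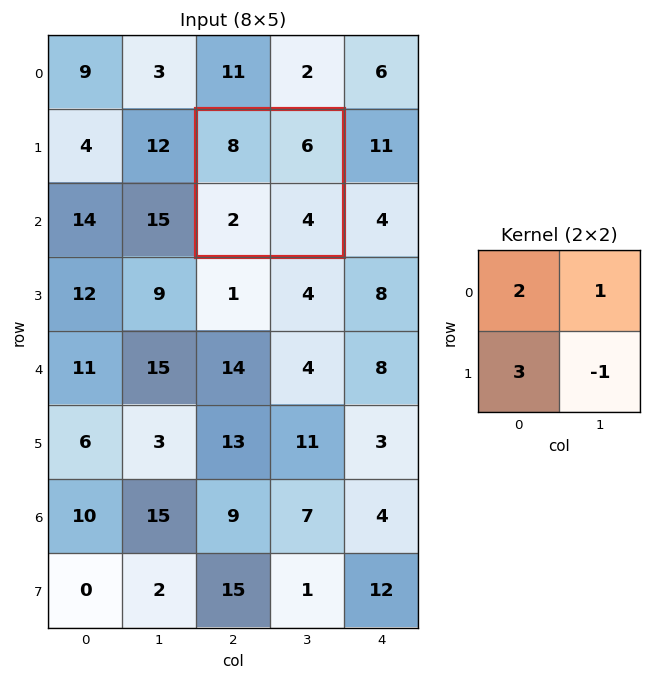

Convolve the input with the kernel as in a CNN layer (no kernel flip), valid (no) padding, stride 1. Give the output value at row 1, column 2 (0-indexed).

The receptive field on the input at this output position is [8 6 / 2 4]. Elementwise product with the kernel and sum: 8·2 + 6·1 + 2·3 + 4·-1.

24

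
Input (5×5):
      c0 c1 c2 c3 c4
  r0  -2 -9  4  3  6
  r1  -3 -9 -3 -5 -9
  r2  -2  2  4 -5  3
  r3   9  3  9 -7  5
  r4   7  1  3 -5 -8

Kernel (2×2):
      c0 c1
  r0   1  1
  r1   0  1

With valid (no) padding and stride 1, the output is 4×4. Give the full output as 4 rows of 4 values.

-20 -8 2 0
-10 -8 -13 -11
3 15 -8 3
13 15 -3 -10

Output[0,0]: The receptive field on the input at this output position is [-2 -9 / -3 -9]. Elementwise product with the kernel and sum: -2·1 + -9·1 + -9·1.
Output[0,1]: The receptive field on the input at this output position is [-9 4 / -9 -3]. Elementwise product with the kernel and sum: -9·1 + 4·1 + -3·1.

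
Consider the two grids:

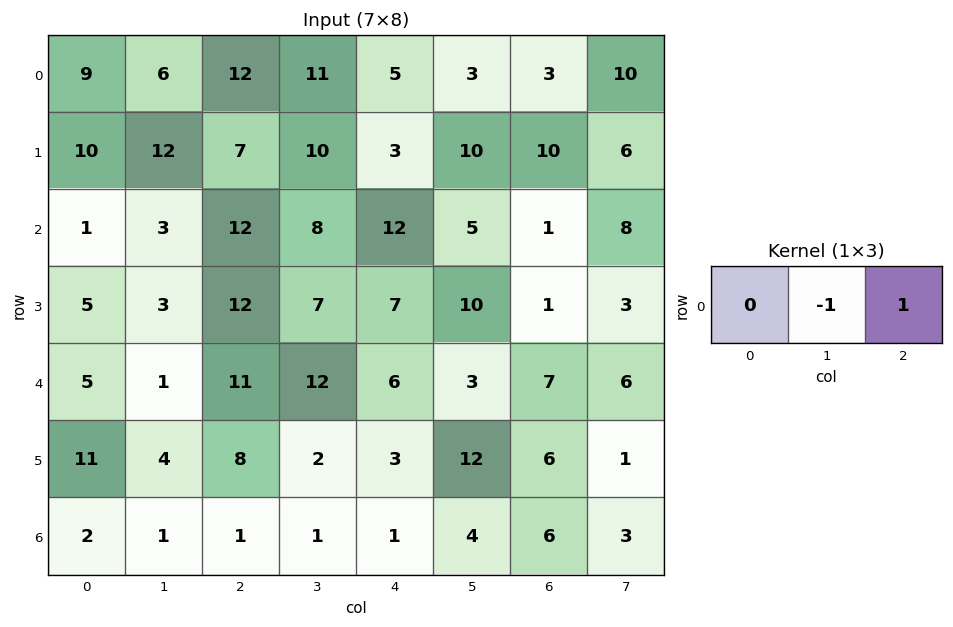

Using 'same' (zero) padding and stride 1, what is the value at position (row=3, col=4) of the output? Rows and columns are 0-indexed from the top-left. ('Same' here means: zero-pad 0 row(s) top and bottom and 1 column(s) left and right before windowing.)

3

The receptive field on the zero-padded input at this output position is [7 7 10]. Elementwise product with the kernel and sum: 7·-1 + 10·1.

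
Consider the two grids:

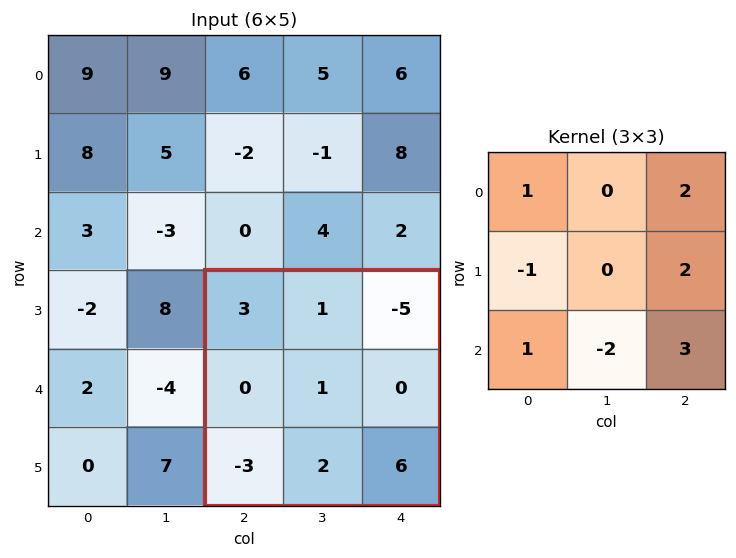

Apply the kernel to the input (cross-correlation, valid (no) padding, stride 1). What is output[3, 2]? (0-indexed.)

4

The receptive field on the input at this output position is [3 1 -5 / 0 1 0 / -3 2 6]. Elementwise product with the kernel and sum: 3·1 + -5·2 + 0·-1 + 0·2 + -3·1 + 2·-2 + 6·3.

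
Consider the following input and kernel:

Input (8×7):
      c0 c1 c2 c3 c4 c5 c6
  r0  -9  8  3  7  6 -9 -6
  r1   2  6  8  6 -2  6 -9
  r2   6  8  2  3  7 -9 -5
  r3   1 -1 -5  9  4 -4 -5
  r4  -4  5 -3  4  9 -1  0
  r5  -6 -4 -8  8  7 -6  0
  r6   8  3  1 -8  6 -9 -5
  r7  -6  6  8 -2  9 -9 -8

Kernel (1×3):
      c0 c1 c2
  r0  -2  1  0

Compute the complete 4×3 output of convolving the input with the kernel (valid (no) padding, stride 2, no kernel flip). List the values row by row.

Output[0,0]: The receptive field on the input at this output position is [-9 8 3]. Elementwise product with the kernel and sum: -9·-2 + 8·1.

26 1 -21
-4 -1 -23
13 10 -19
-13 -10 -21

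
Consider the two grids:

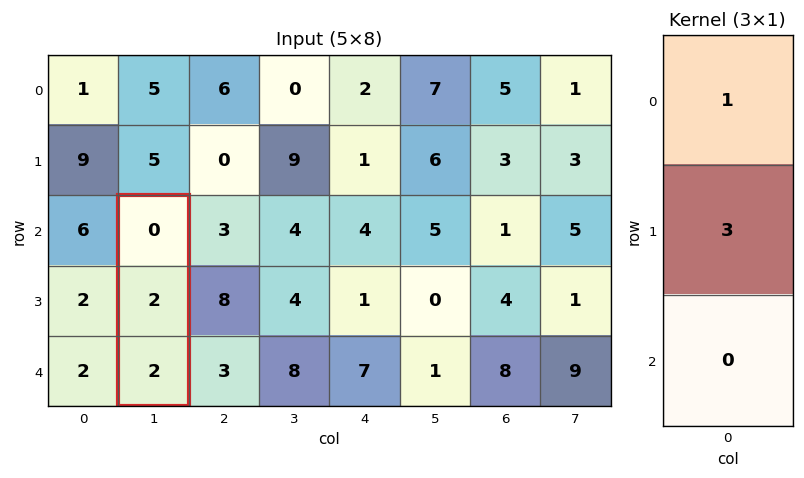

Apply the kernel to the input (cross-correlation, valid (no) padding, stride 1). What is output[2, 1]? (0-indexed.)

6

The receptive field on the input at this output position is [0 / 2 / 2]. Elementwise product with the kernel and sum: 0·1 + 2·3.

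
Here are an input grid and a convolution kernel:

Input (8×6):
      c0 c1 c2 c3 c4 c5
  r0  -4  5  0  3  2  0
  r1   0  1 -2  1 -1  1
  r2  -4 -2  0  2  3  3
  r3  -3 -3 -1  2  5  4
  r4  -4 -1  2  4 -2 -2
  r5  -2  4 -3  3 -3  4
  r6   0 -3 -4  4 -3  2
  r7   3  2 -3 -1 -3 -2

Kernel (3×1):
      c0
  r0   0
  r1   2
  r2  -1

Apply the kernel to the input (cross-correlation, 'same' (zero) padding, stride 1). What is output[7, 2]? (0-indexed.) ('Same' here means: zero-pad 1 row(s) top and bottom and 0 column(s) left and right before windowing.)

-6

The receptive field on the zero-padded input at this output position is [-4 / -3 / 0]. Elementwise product with the kernel and sum: -3·2 + 0·-1.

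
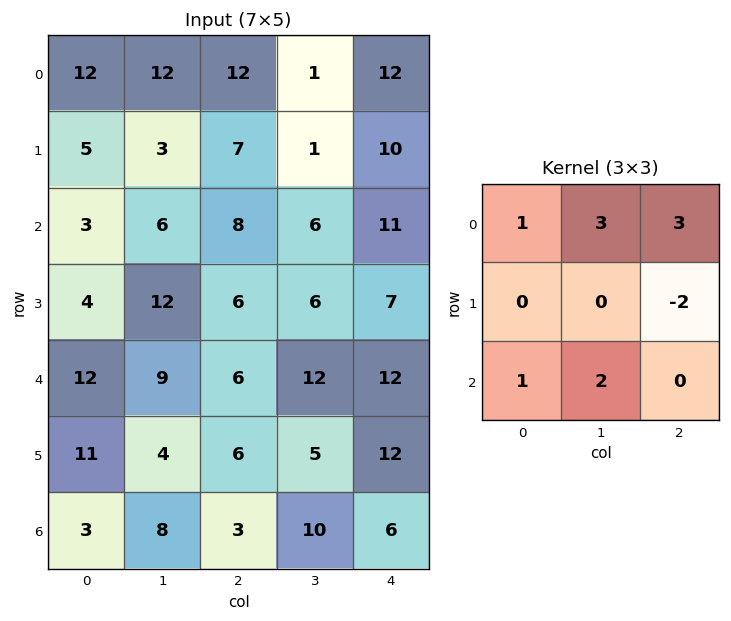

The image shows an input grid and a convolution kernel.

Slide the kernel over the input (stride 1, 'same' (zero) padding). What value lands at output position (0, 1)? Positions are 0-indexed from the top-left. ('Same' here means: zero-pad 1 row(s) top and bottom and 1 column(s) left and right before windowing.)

-13

The receptive field on the zero-padded input at this output position is [0 0 0 / 12 12 12 / 5 3 7]. Elementwise product with the kernel and sum: 0·1 + 0·3 + 0·3 + 12·-2 + 5·1 + 3·2.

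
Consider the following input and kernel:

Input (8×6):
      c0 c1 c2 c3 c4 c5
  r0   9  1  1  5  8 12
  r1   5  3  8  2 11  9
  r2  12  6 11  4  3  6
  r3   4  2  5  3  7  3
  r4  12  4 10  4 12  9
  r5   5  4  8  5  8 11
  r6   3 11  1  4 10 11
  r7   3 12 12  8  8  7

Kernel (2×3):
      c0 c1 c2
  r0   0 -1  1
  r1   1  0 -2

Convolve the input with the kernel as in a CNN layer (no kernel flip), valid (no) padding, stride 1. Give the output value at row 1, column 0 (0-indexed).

-5

The receptive field on the input at this output position is [5 3 8 / 12 6 11]. Elementwise product with the kernel and sum: 3·-1 + 8·1 + 12·1 + 11·-2.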